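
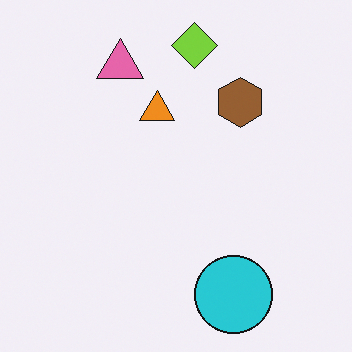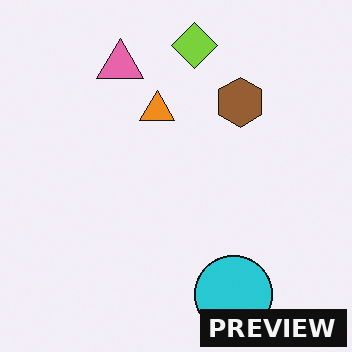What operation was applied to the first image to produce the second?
The second image is the first watermarked with the text "PREVIEW" in the lower-right corner.

A dark label reading "PREVIEW" appears in the lower-right corner.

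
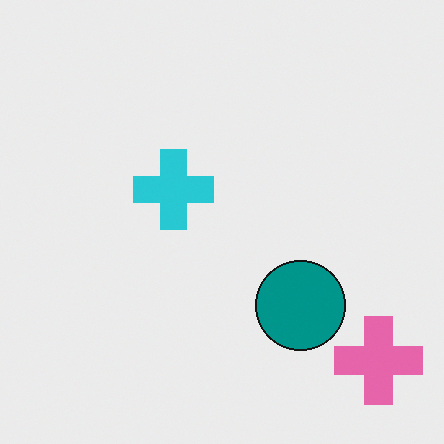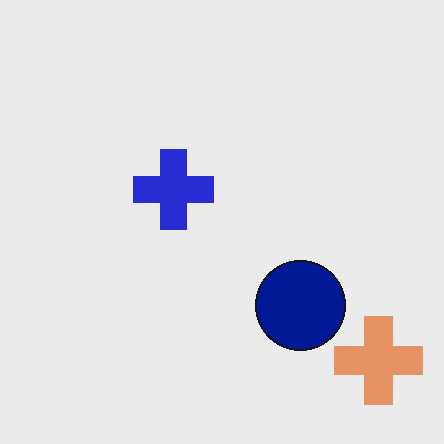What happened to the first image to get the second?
Hue-shifted slightly.

Every shape's color has rotated by the same amount around the hue wheel — a uniform hue shift.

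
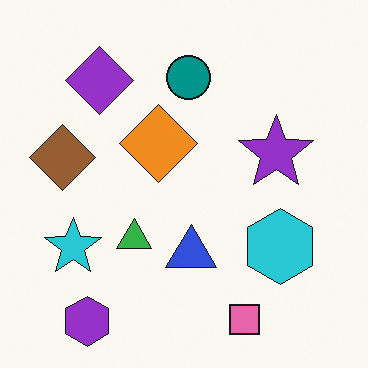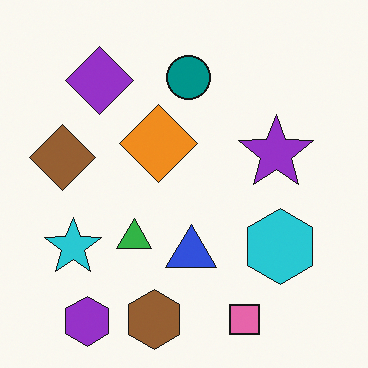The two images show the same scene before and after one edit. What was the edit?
This is the original image overlaid with an additional brown hexagon.

A brown hexagon appears in the second image that is absent from the first.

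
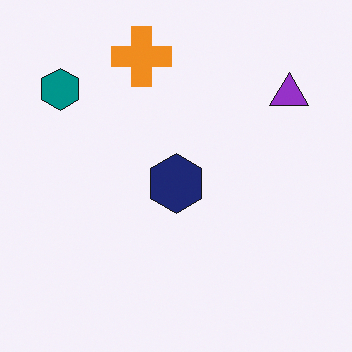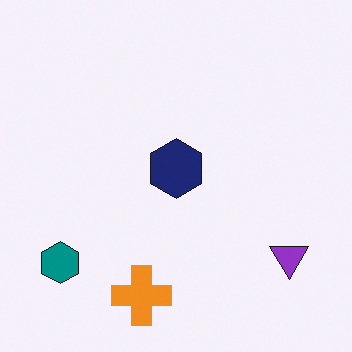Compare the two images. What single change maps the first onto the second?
The transformation is: flipped vertically (top ↔ bottom).

The orange cross is in the top of the first image and the bottom of the second — shapes on opposite sides of the horizontal midline have swapped in a mirror flip.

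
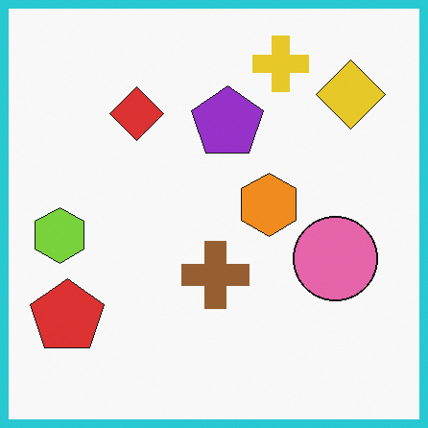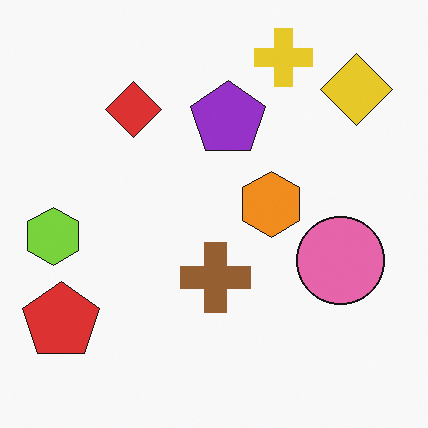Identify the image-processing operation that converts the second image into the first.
This is the original image framed with a cyan border.

A solid cyan frame runs around the edge of the first image, with the content slightly shrunk inside it.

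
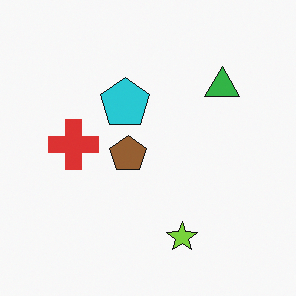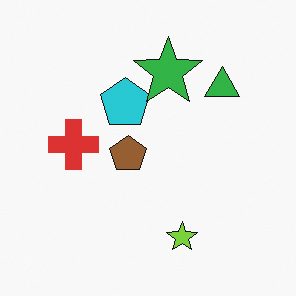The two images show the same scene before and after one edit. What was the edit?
The image was overlaid with an additional green star.

A green star appears in the second image that is absent from the first.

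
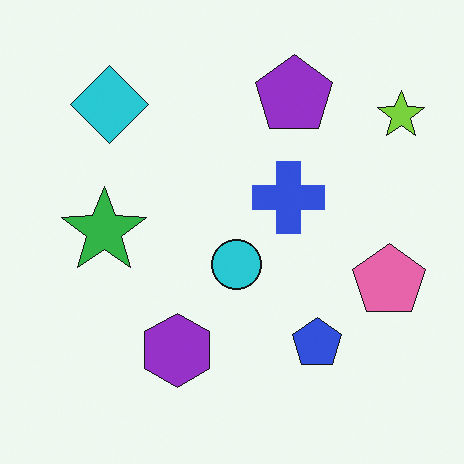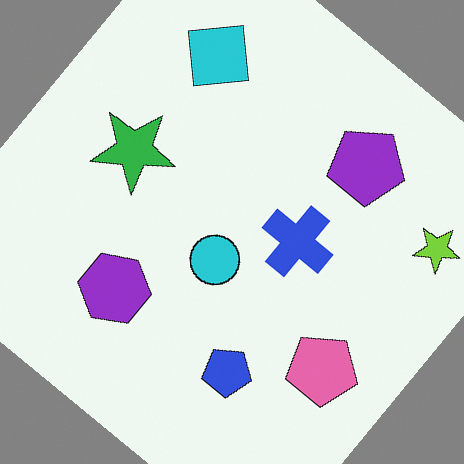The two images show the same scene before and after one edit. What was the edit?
The transformation is: rotated clockwise by a large amount — several tens of degrees.

Every shape is tilted by the same angle and the image corners show triangular fill wedges — a whole-image rotation by a non-right angle.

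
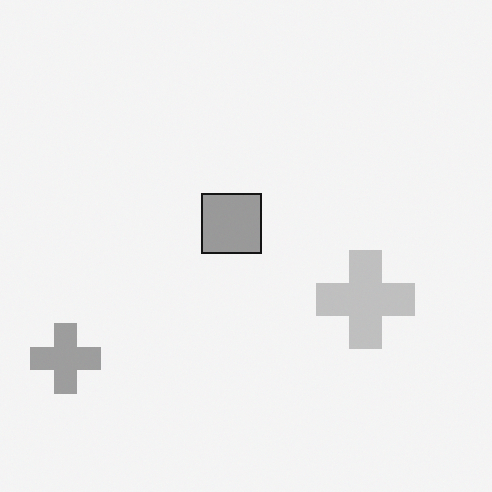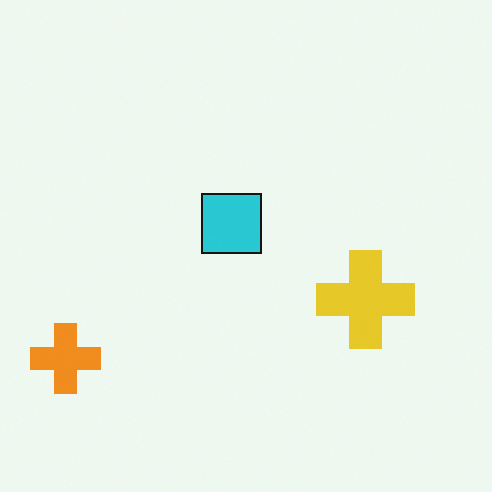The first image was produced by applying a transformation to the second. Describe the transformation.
This is the original image converted to grayscale.

All color is removed — every shape is now a shade of grey.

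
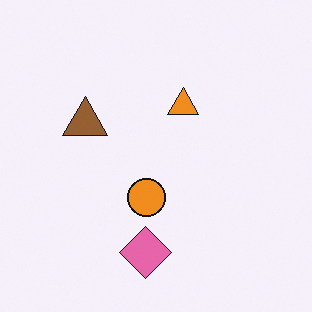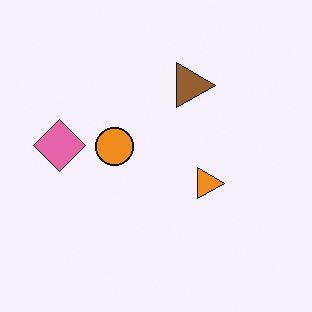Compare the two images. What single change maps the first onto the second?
The transformation is: rotated 90° clockwise.

The pink diamond sits in the bottom of the first image and the left of the second — consistent with a whole-image 90° clockwise rotation.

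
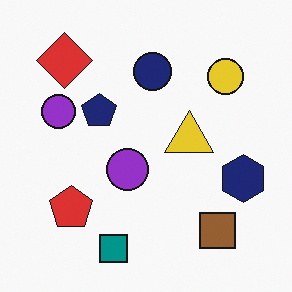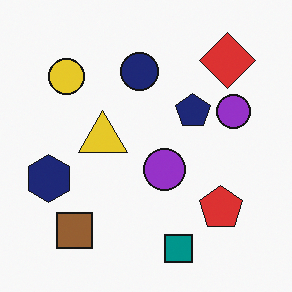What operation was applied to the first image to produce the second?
The transformation is: flipped horizontally (left ↔ right).

The navy hexagon is in the right of the first image and the left of the second — shapes on opposite sides of the vertical midline have swapped in a mirror flip.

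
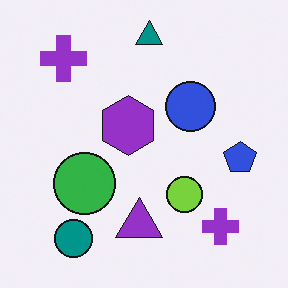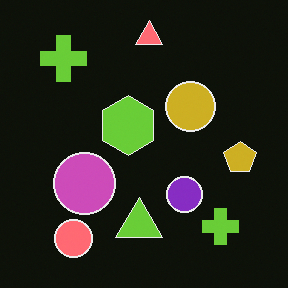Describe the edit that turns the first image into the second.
It was color-inverted (negative).

The light background has become dark and every shape's color is its complement — a photographic negative.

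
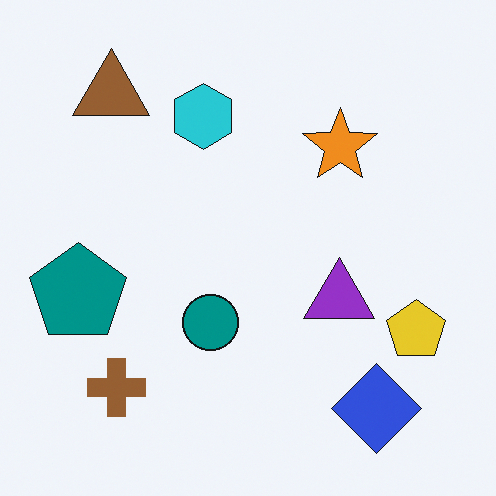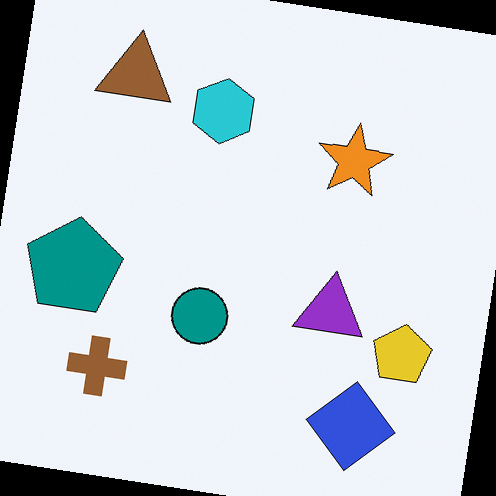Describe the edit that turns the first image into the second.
The image was rotated clockwise by a few degrees.

Every shape is tilted by the same angle and the image corners show triangular fill wedges — a whole-image rotation by a non-right angle.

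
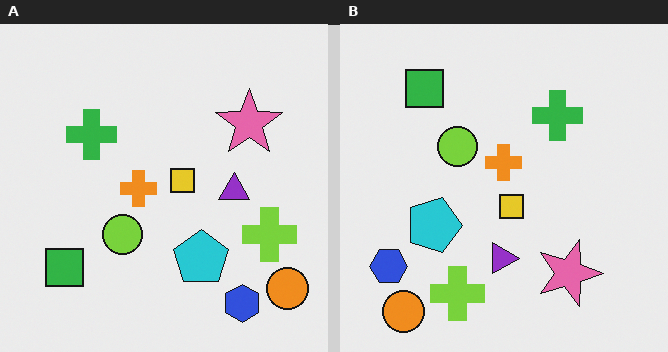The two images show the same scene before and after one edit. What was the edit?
The right (B) image is the left (A) rotated 90° clockwise.

The orange circle sits in the bottom-right of the left (A) image and the bottom-left of the right (B) — consistent with a whole-image 90° clockwise rotation.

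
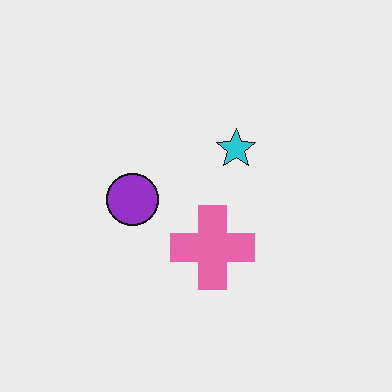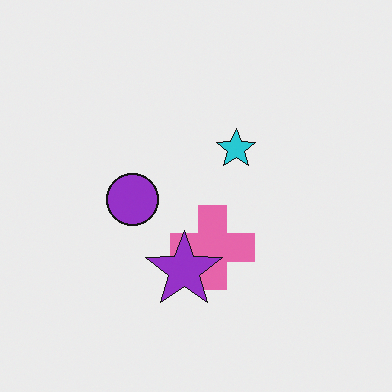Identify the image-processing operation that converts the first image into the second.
Overlaid with an additional purple star.

A purple star appears in the second image that is absent from the first.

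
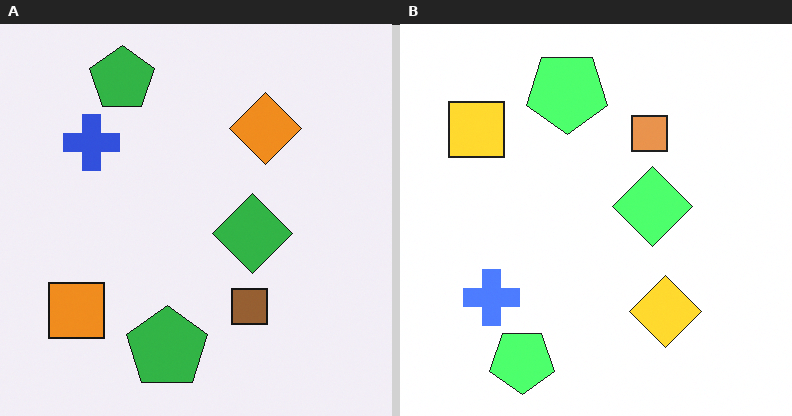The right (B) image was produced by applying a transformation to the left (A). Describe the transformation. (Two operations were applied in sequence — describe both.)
The transformation is: brightened a lot, then flipped vertically (top ↔ bottom).

Every pixel — background and shapes alike — is uniformly brightened. The orange diamond is in the top-right of the left (A) image and the bottom-right of the right (B) — shapes on opposite sides of the horizontal midline have swapped in a mirror flip.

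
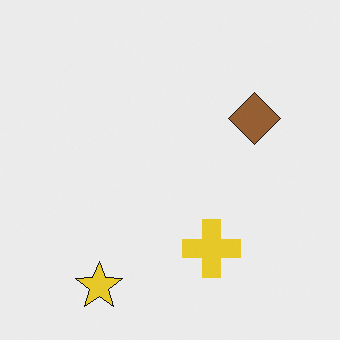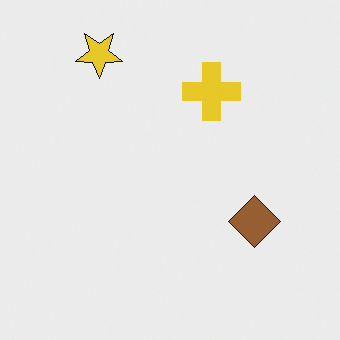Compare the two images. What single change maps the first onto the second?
The second image is the first flipped vertically (top ↔ bottom).

The yellow star is in the bottom-left of the first image and the top-left of the second — shapes on opposite sides of the horizontal midline have swapped in a mirror flip.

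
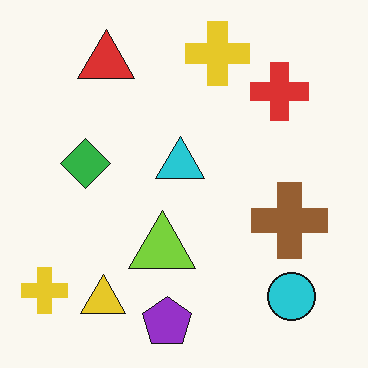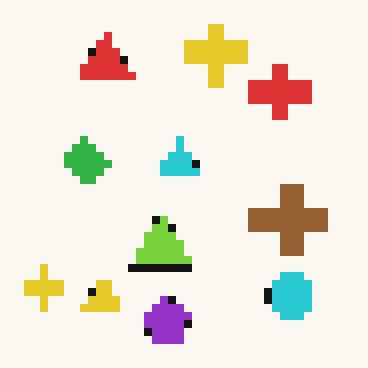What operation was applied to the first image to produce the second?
The second image is the first pixelated into visible square blocks.

Shapes are reduced to large square blocks; fine edges and outlines are lost — a downscale-then-upscale (mosaic) effect.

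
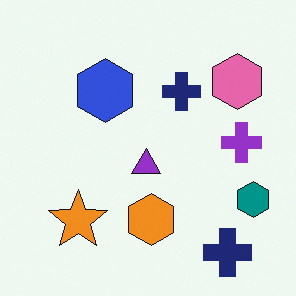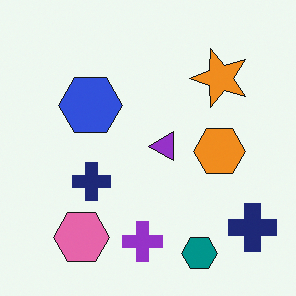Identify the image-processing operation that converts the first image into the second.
It was transposed (reflected across the top-left ↔ bottom-right diagonal).

Shapes have swapped their row and column positions — what was in the top-right is now in the bottom-left — a diagonal reflection.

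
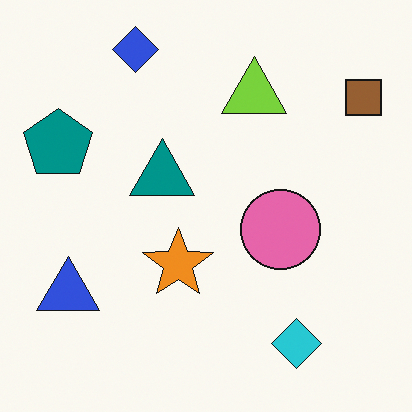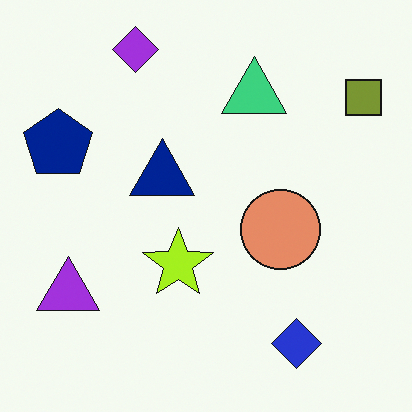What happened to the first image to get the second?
The transformation is: hue-shifted slightly.

Every shape's color has rotated by the same amount around the hue wheel — a uniform hue shift.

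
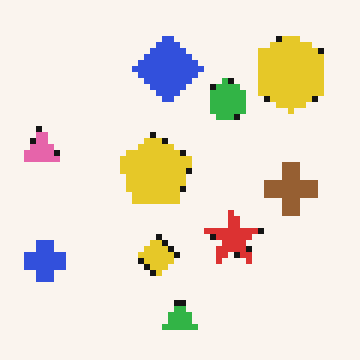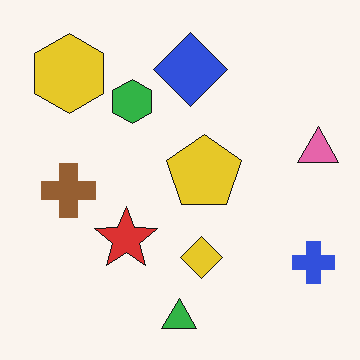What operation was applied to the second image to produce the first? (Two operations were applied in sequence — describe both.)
The first image is the second flipped horizontally (left ↔ right), then moderately pixelated.

The pink triangle is in the right of the second image and the left of the first — shapes on opposite sides of the vertical midline have swapped in a mirror flip. Shapes are reduced to large square blocks; fine edges and outlines are lost — a downscale-then-upscale (mosaic) effect.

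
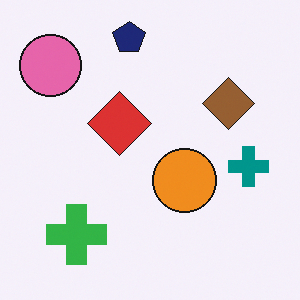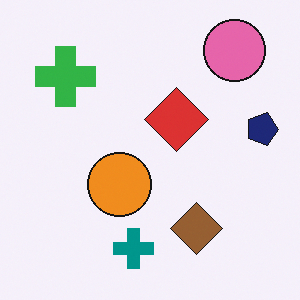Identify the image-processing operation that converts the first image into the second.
The second image is the first rotated 90° clockwise.

The pink circle sits in the top-left of the first image and the top-right of the second — consistent with a whole-image 90° clockwise rotation.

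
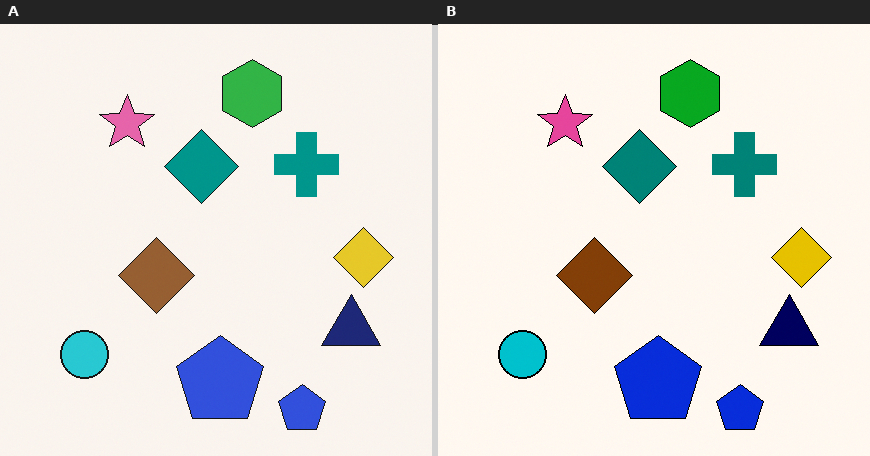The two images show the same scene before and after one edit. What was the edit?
It was given slightly increased contrast.

Tones are pushed away from mid-grey across the whole image — a global contrast change.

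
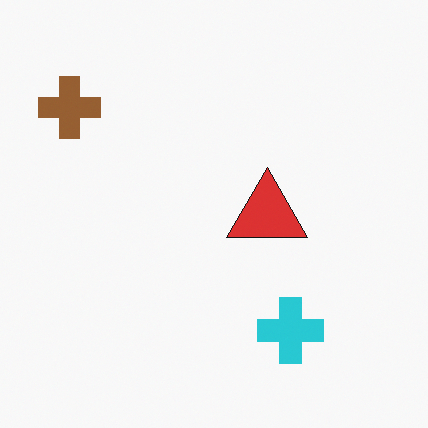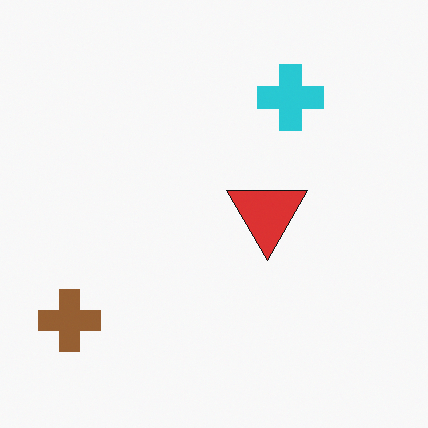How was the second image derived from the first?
This is the original image flipped vertically (top ↔ bottom).

The cyan cross is in the bottom-right of the first image and the top-right of the second — shapes on opposite sides of the horizontal midline have swapped in a mirror flip.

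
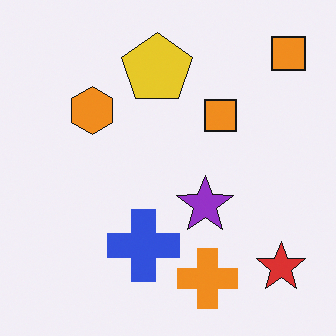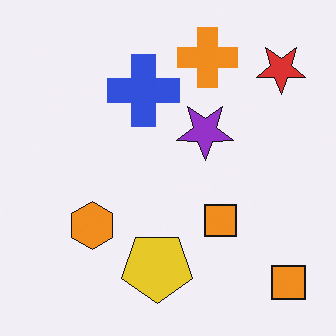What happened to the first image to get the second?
It was flipped vertically (top ↔ bottom).

The orange cross is in the bottom of the first image and the top of the second — shapes on opposite sides of the horizontal midline have swapped in a mirror flip.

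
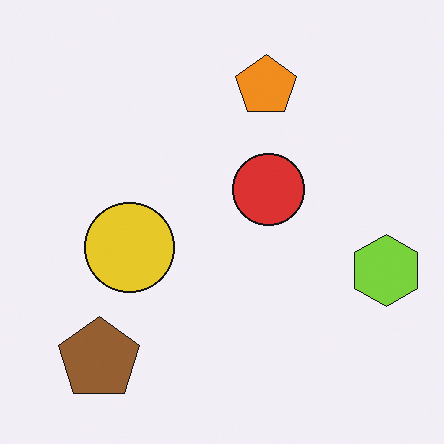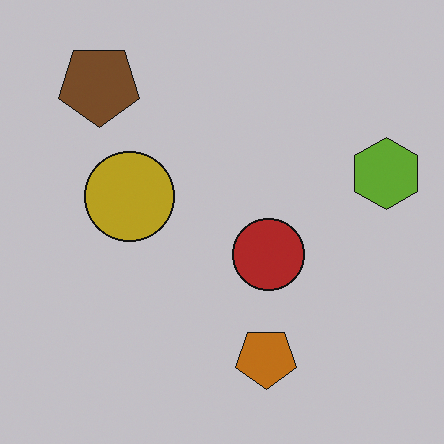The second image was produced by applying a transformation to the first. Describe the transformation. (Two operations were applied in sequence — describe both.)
The transformation is: slightly darkened, then flipped vertically (top ↔ bottom).

Every pixel — background and shapes alike — is uniformly darkened. The brown pentagon is in the bottom-left of the first image and the top-left of the second — shapes on opposite sides of the horizontal midline have swapped in a mirror flip.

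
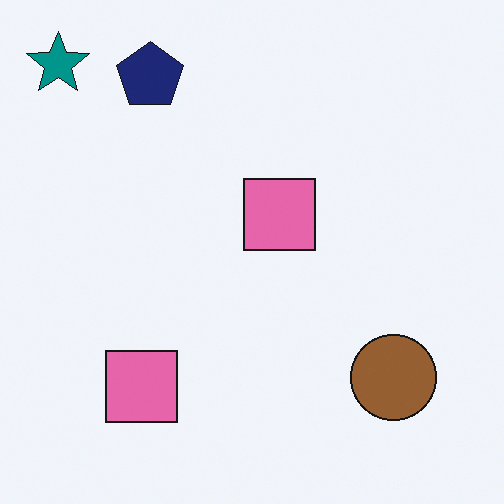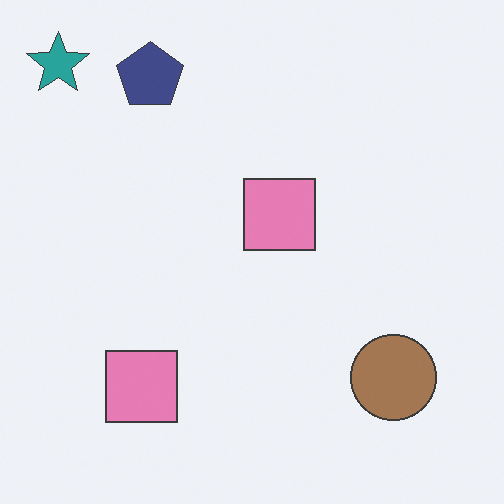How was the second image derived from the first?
Given slightly reduced contrast.

Tones are pushed toward mid-grey across the whole image — a global contrast change.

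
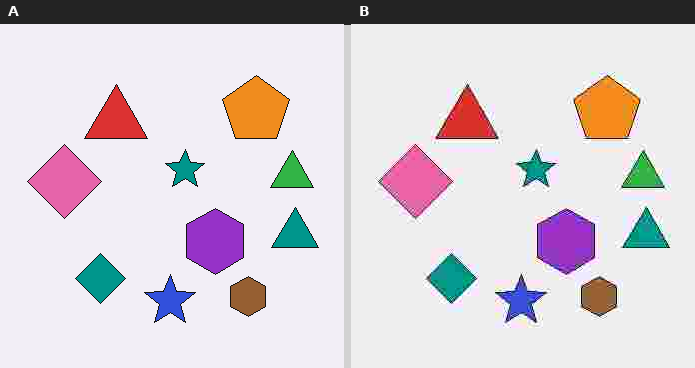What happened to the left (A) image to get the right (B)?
It was degraded with heavy JPEG compression.

Blocky 8×8 compression artifacts appear around shape edges and the flat background shows ringing — characteristic JPEG degradation.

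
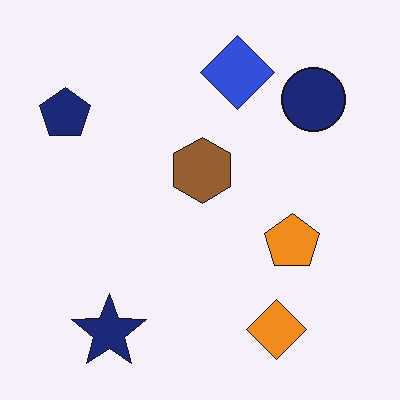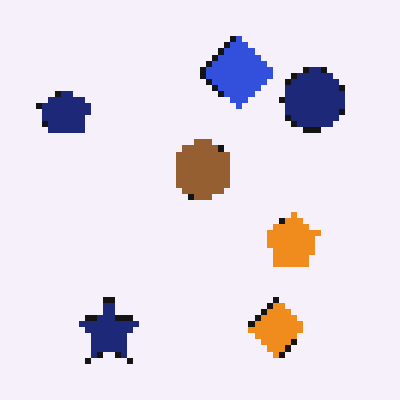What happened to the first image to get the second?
This is the original image pixelated into visible square blocks.

Shapes are reduced to large square blocks; fine edges and outlines are lost — a downscale-then-upscale (mosaic) effect.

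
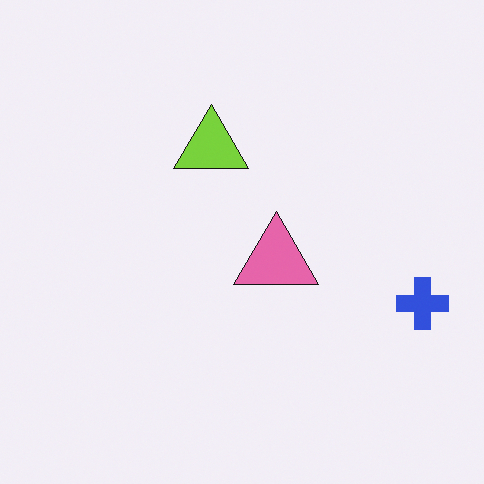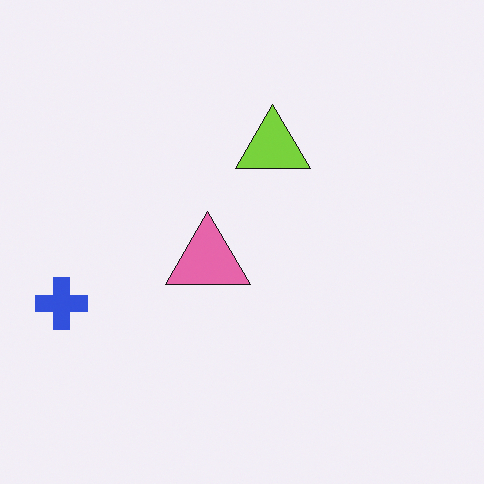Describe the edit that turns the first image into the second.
The image was flipped horizontally (left ↔ right).

The blue cross is in the right of the first image and the left of the second — shapes on opposite sides of the vertical midline have swapped in a mirror flip.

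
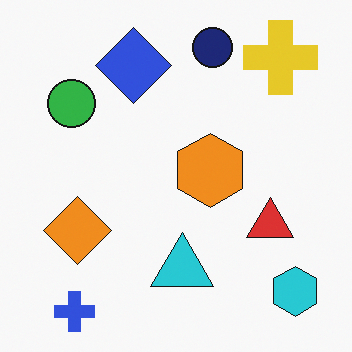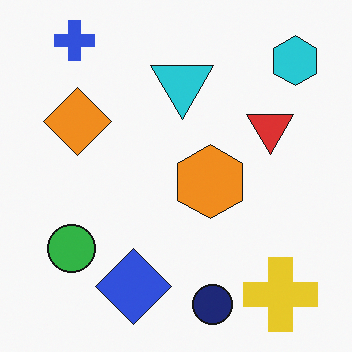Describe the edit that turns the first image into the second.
Flipped vertically (top ↔ bottom).

The blue cross is in the bottom-left of the first image and the top-left of the second — shapes on opposite sides of the horizontal midline have swapped in a mirror flip.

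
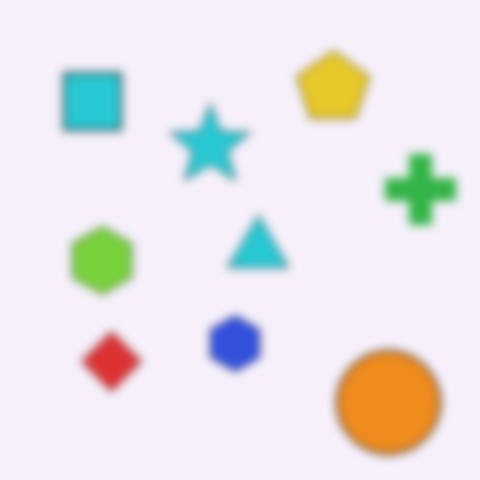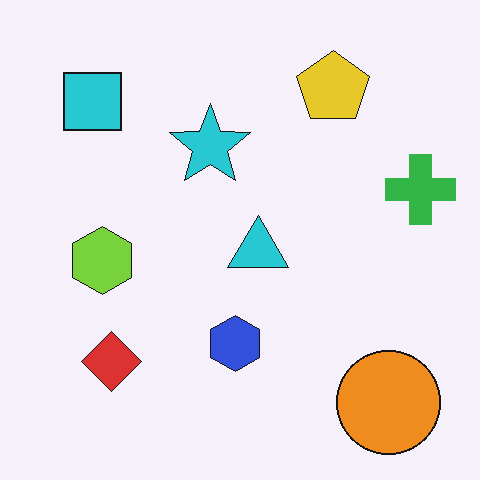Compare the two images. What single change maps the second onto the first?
The image was moderately blurred.

Shape edges and outlines are uniformly softened across the whole image.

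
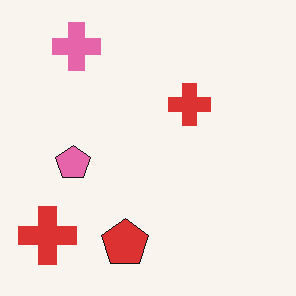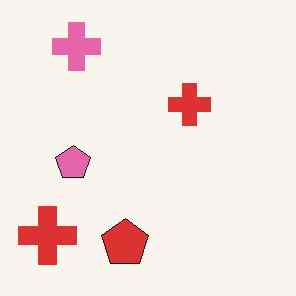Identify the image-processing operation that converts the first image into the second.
This is the original image given moderate JPEG compression.

Blocky 8×8 compression artifacts appear around shape edges and the flat background shows ringing — characteristic JPEG degradation.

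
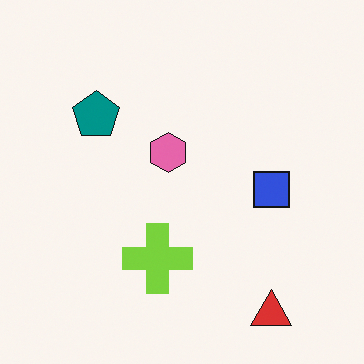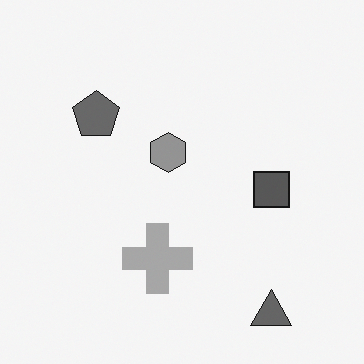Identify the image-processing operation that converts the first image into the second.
The transformation is: converted to grayscale.

All color is removed — every shape is now a shade of grey.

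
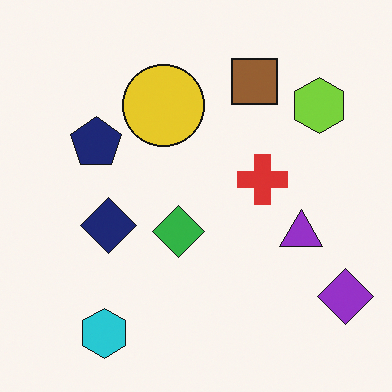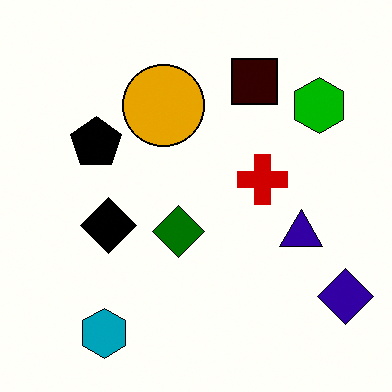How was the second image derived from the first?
Given much higher contrast.

Tones are pushed away from mid-grey across the whole image — a global contrast change.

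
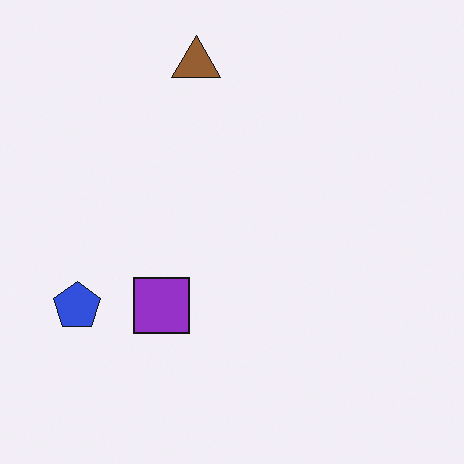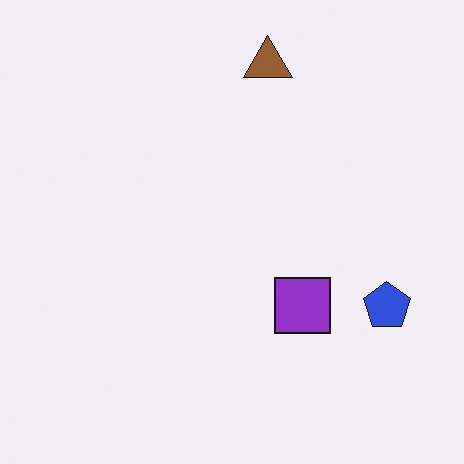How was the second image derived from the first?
Flipped horizontally (left ↔ right).

The blue pentagon is in the left of the first image and the right of the second — shapes on opposite sides of the vertical midline have swapped in a mirror flip.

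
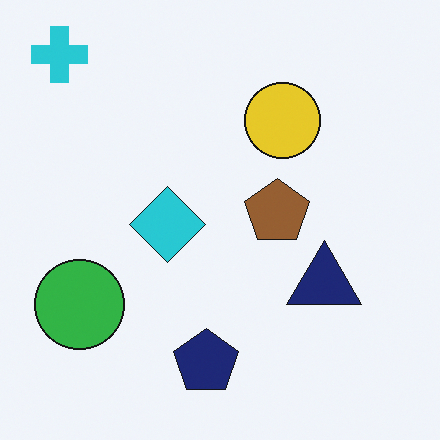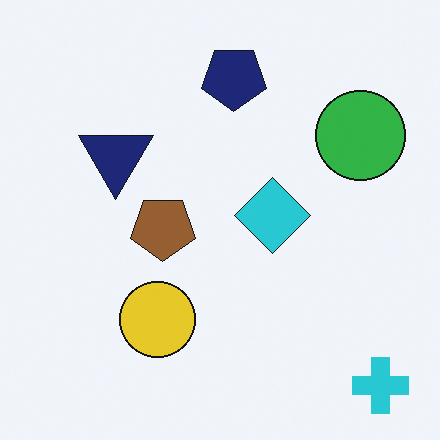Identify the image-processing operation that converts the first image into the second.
This is the original image rotated 180°.

The cyan cross sits in the top-left of the first image and the bottom-right of the second — consistent with a whole-image 180° rotation.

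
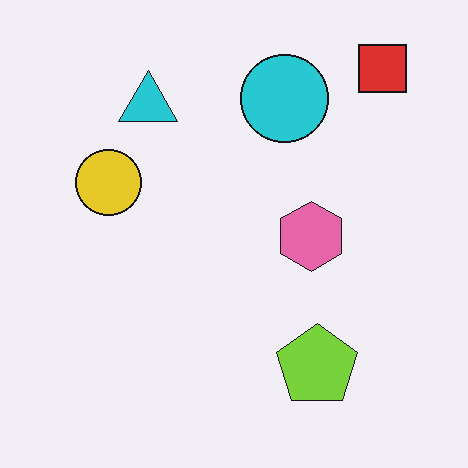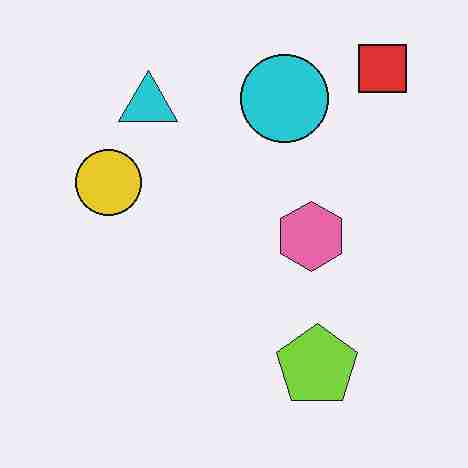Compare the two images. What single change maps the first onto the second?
The image was heavily JPEG-compressed with obvious blocking artifacts.

Blocky 8×8 compression artifacts appear around shape edges and the flat background shows ringing — characteristic JPEG degradation.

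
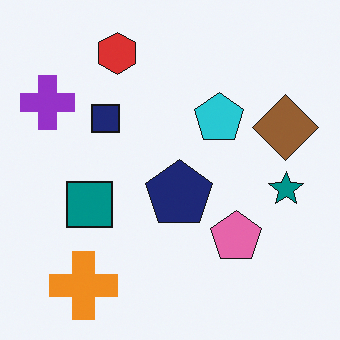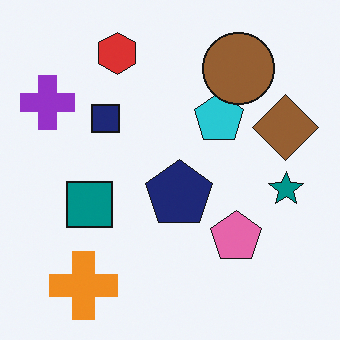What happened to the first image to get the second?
The image was overlaid with an additional brown circle.

A brown circle appears in the second image that is absent from the first.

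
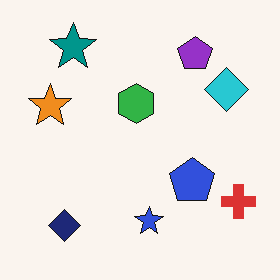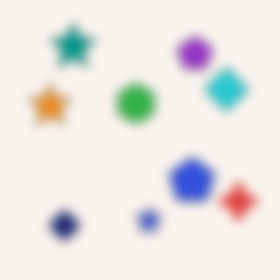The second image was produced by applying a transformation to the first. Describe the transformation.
This is the original image heavily blurred.

Shape edges and outlines are uniformly softened across the whole image.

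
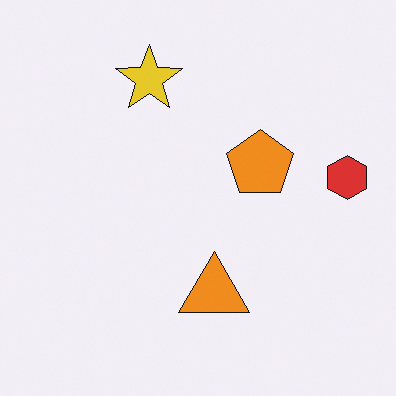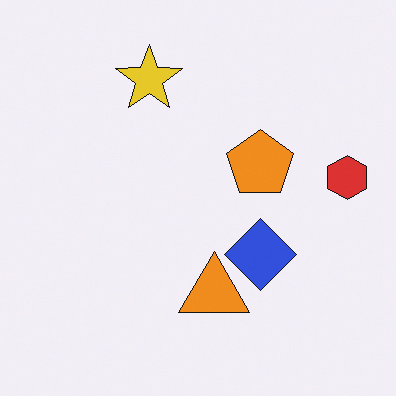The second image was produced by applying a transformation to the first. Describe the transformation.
It was overlaid with an additional blue diamond.

A blue diamond appears in the second image that is absent from the first.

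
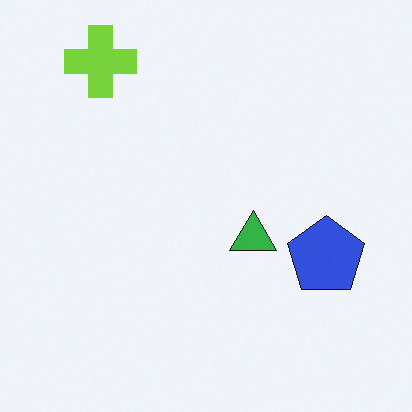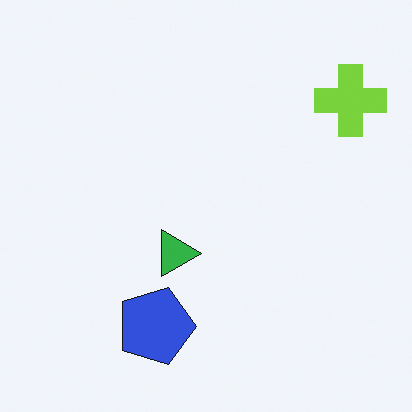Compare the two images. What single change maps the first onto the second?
This is the original image rotated 90° clockwise.

The lime cross sits in the top-left of the first image and the top-right of the second — consistent with a whole-image 90° clockwise rotation.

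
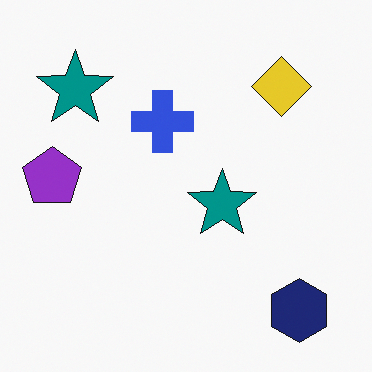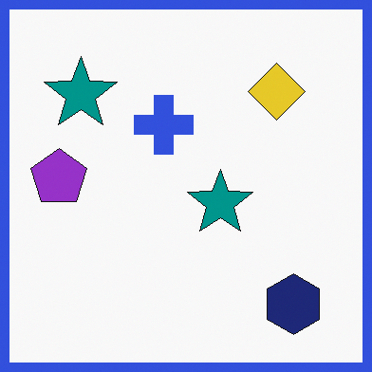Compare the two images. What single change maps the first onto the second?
The image was framed with a blue border.

A solid blue frame runs around the edge of the second image, with the content slightly shrunk inside it.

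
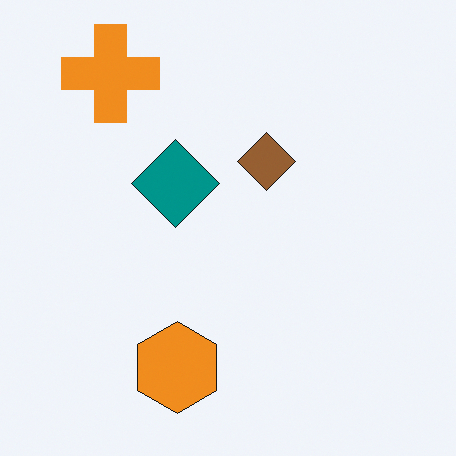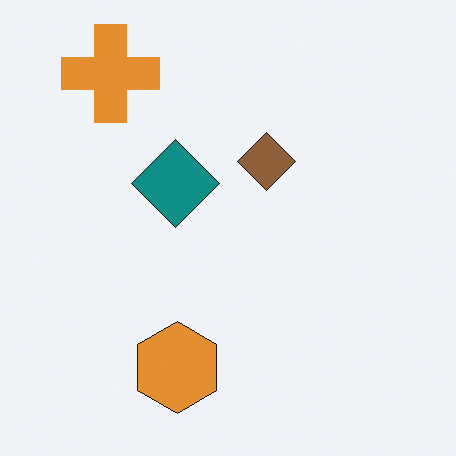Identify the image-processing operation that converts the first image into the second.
Slightly desaturated.

All colors are more muted and greyish — a global saturation change.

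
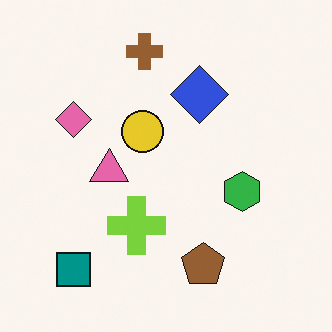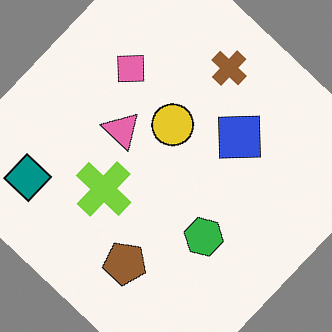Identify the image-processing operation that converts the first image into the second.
The image was rotated clockwise by a large amount — several tens of degrees.

Every shape is tilted by the same angle and the image corners show triangular fill wedges — a whole-image rotation by a non-right angle.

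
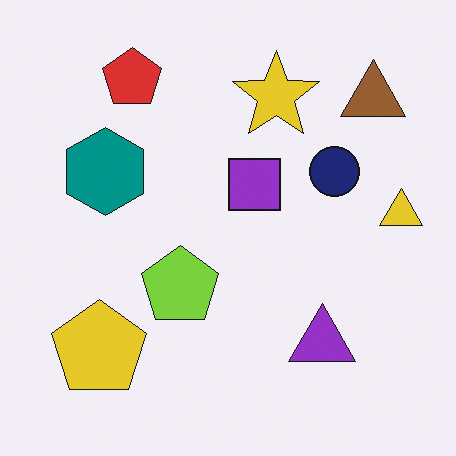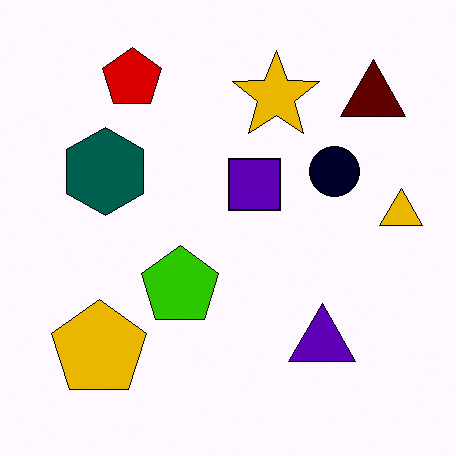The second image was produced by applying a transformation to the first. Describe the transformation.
The second image is the first given much higher contrast.

Tones are pushed away from mid-grey across the whole image — a global contrast change.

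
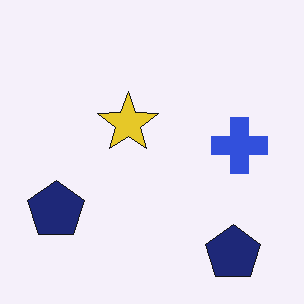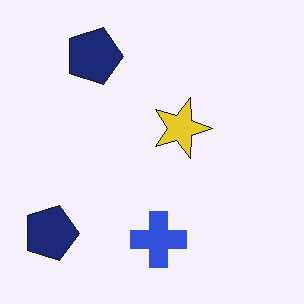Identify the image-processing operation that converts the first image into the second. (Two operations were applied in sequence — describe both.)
The transformation is: JPEG-compressed with visible artifacts, then rotated 90° clockwise.

Blocky 8×8 compression artifacts appear around shape edges and the flat background shows ringing — characteristic JPEG degradation. The blue cross sits in the right of the first image and the bottom of the second — consistent with a whole-image 90° clockwise rotation.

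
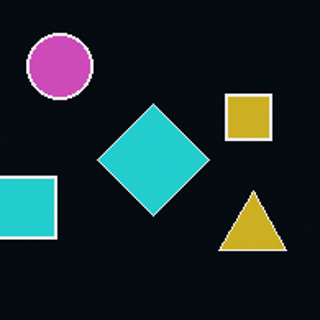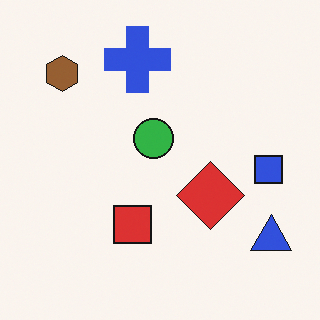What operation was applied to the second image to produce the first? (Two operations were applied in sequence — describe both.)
Color-inverted (negative), then cropped tightly and scaled back up.

The light background has become dark and every shape's color is its complement — a photographic negative. The visible shapes are larger and the field of view is narrower; shapes near the original edges may be partly or wholly outside the frame — a crop-and-rescale.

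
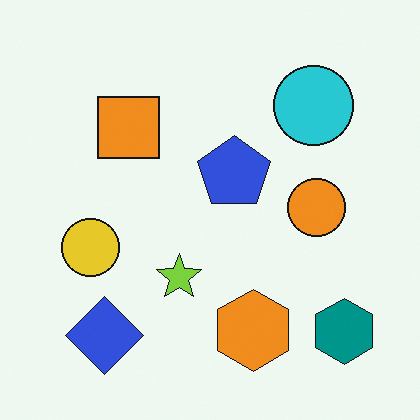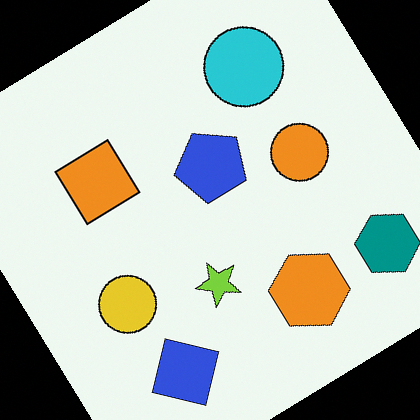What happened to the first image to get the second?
It was rotated counter-clockwise by a large amount — several tens of degrees.

Every shape is tilted by the same angle and the image corners show triangular fill wedges — a whole-image rotation by a non-right angle.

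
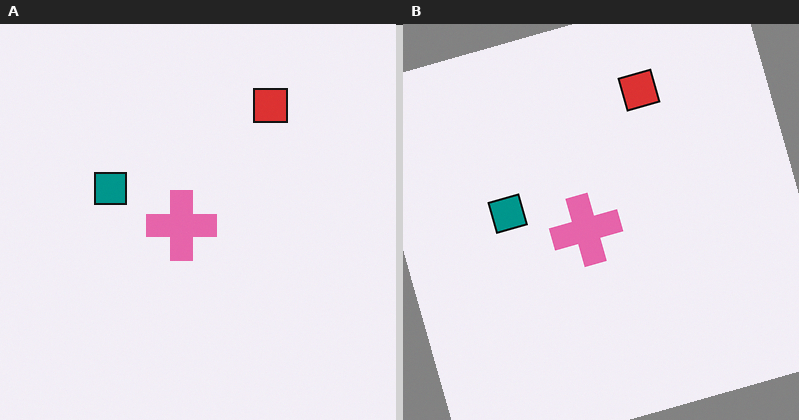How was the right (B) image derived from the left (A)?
This is the original image rotated counter-clockwise by a clearly visible amount.

Every shape is tilted by the same angle and the image corners show triangular fill wedges — a whole-image rotation by a non-right angle.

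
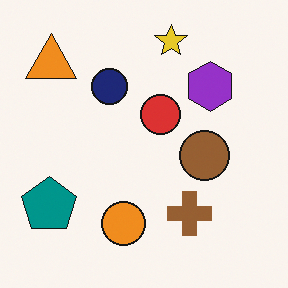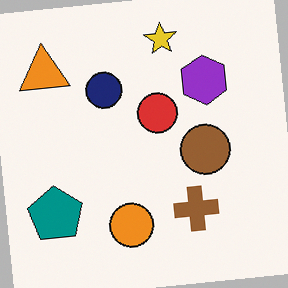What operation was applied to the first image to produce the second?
The transformation is: rotated counter-clockwise by a slight angle.

Every shape is tilted by the same angle and the image corners show triangular fill wedges — a whole-image rotation by a non-right angle.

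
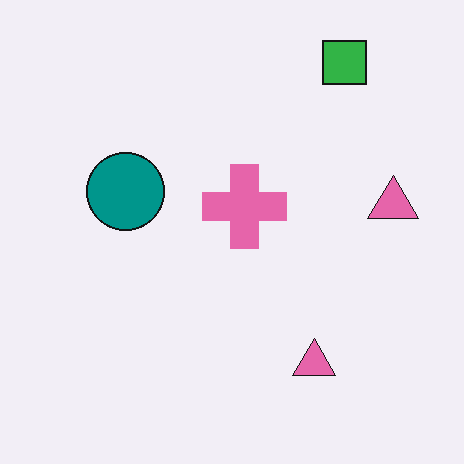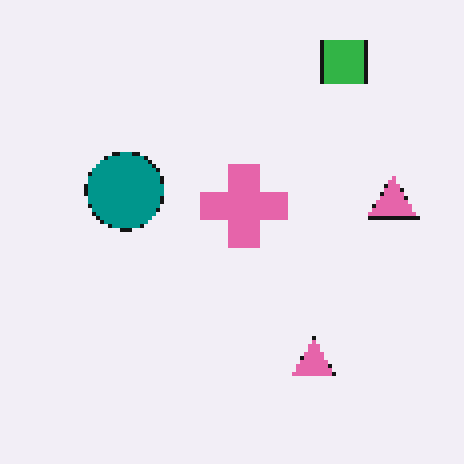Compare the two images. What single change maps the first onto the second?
This is the original image lightly pixelated (a mild mosaic effect).

Shapes are reduced to large square blocks; fine edges and outlines are lost — a downscale-then-upscale (mosaic) effect.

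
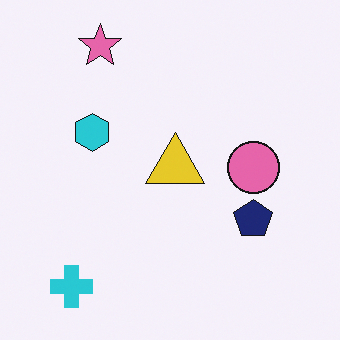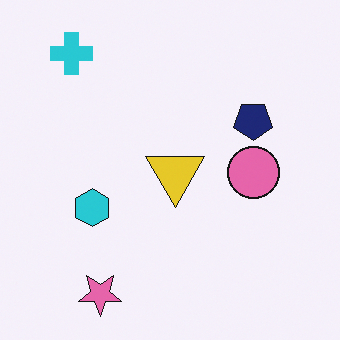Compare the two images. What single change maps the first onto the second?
It was flipped vertically (top ↔ bottom).

The pink star is in the top-left of the first image and the bottom-left of the second — shapes on opposite sides of the horizontal midline have swapped in a mirror flip.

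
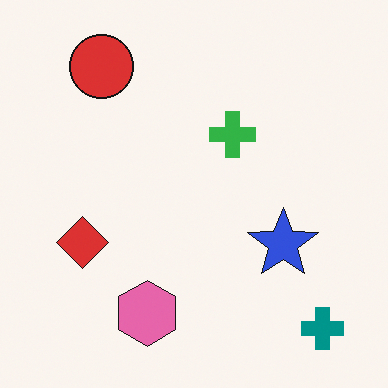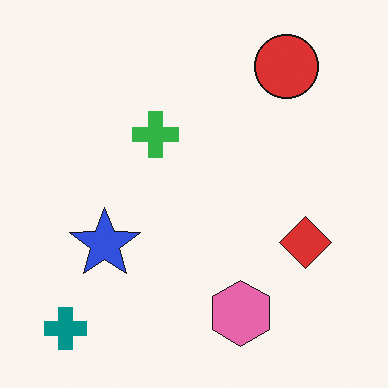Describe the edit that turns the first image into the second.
The image was flipped horizontally (left ↔ right).

The teal cross is in the bottom-right of the first image and the bottom-left of the second — shapes on opposite sides of the vertical midline have swapped in a mirror flip.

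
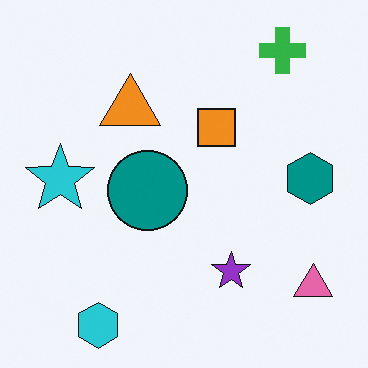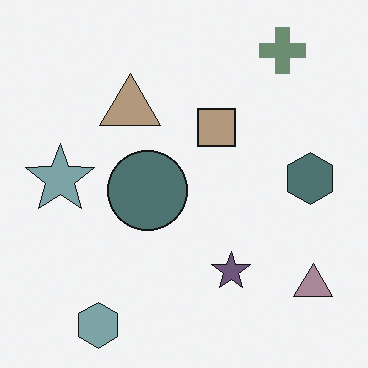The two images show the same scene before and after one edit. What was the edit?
The second image is the first heavily desaturated.

All colors are more muted and greyish — a global saturation change.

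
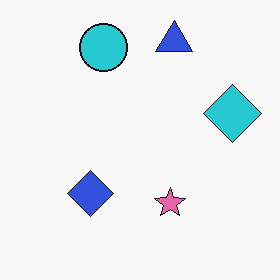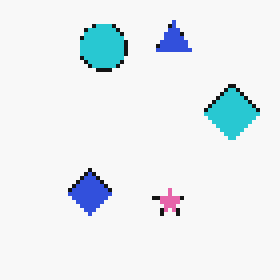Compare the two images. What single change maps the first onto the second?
The image was mildly pixelated.

Shapes are reduced to large square blocks; fine edges and outlines are lost — a downscale-then-upscale (mosaic) effect.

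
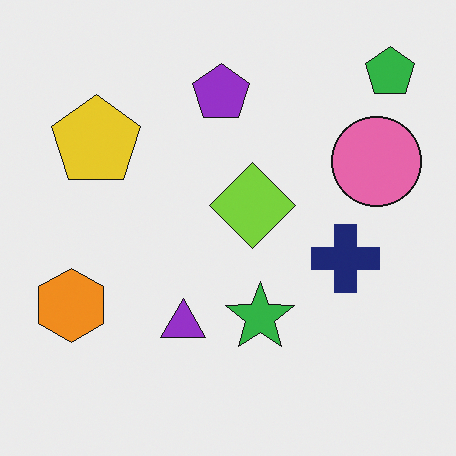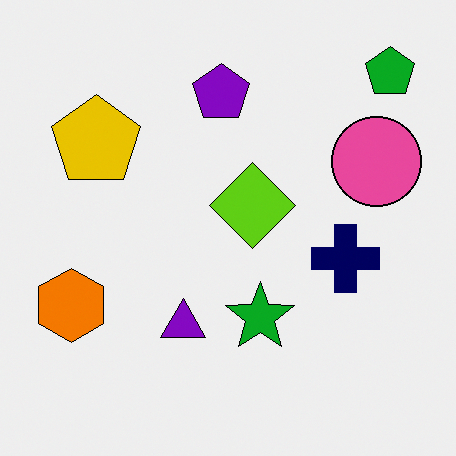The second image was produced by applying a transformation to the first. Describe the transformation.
Given slightly increased contrast.

Tones are pushed away from mid-grey across the whole image — a global contrast change.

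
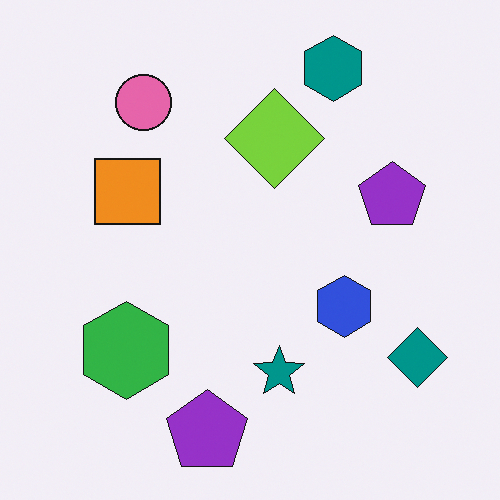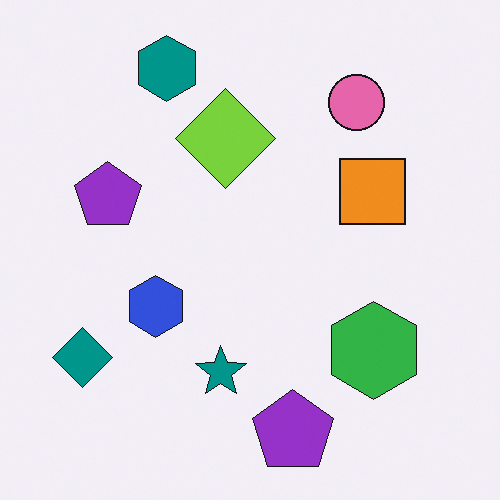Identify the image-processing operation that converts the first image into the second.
This is the original image flipped horizontally (left ↔ right).

The teal diamond is in the bottom-right of the first image and the bottom-left of the second — shapes on opposite sides of the vertical midline have swapped in a mirror flip.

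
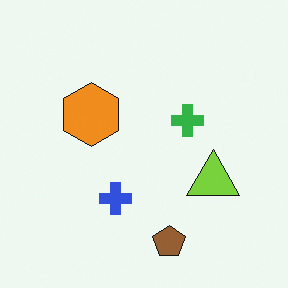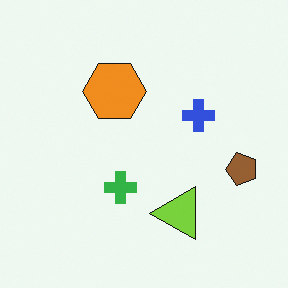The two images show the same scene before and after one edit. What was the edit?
The second image is the first transposed (reflected across the top-left ↔ bottom-right diagonal).

Shapes have swapped their row and column positions — what was in the top-right is now in the bottom-left — a diagonal reflection.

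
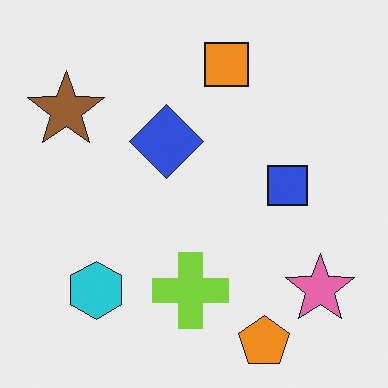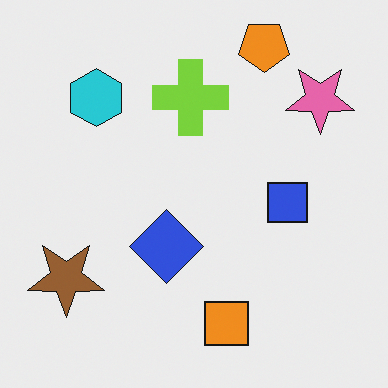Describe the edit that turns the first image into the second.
The image was flipped vertically (top ↔ bottom).

The orange pentagon is in the bottom-right of the first image and the top-right of the second — shapes on opposite sides of the horizontal midline have swapped in a mirror flip.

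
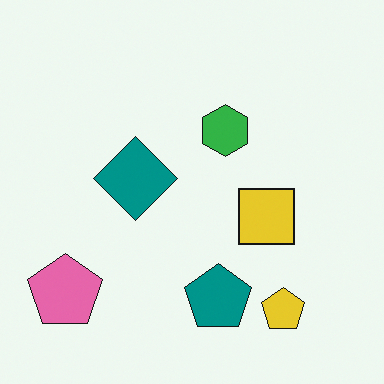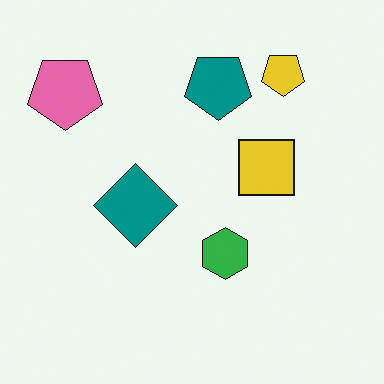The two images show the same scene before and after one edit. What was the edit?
Flipped vertically (top ↔ bottom).

The yellow pentagon is in the bottom-right of the first image and the top-right of the second — shapes on opposite sides of the horizontal midline have swapped in a mirror flip.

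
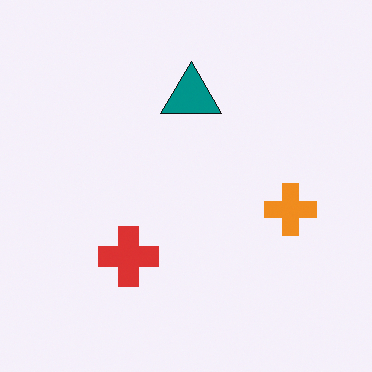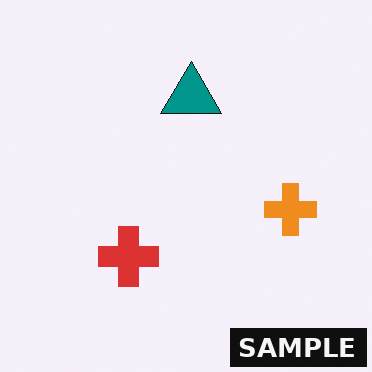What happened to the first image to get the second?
Watermarked with the text "SAMPLE" in the lower-right corner.

A dark label reading "SAMPLE" appears in the lower-right corner.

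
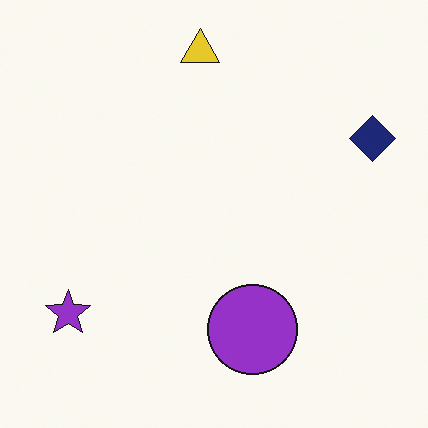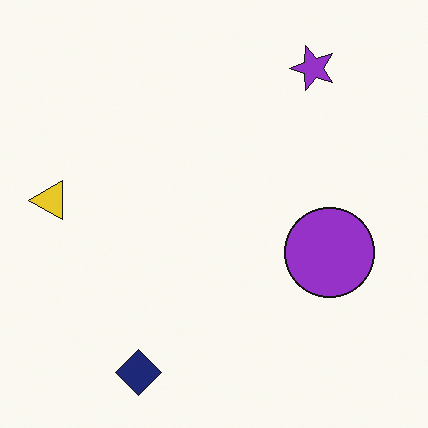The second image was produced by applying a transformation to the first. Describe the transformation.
The transformation is: transposed (reflected across the top-left ↔ bottom-right diagonal).

Shapes have swapped their row and column positions — what was in the top-right is now in the bottom-left — a diagonal reflection.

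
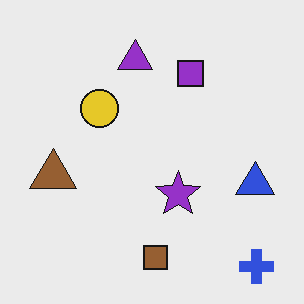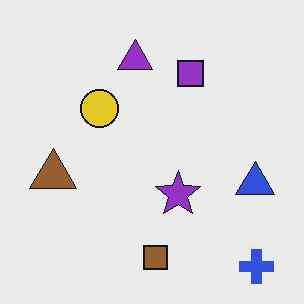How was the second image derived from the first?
The image was JPEG-compressed with visible artifacts.

Blocky 8×8 compression artifacts appear around shape edges and the flat background shows ringing — characteristic JPEG degradation.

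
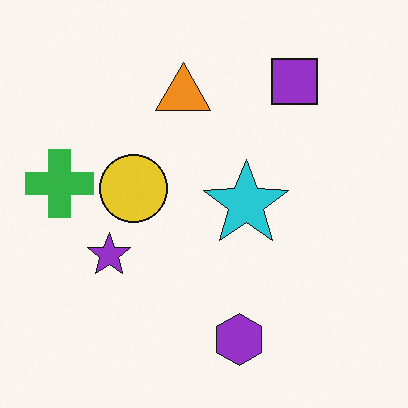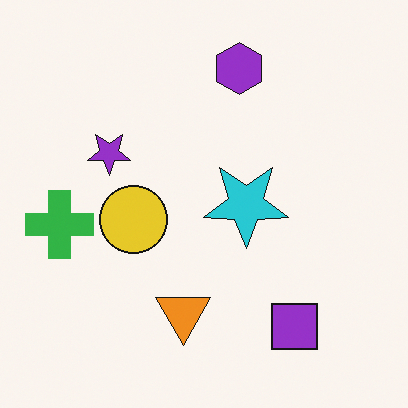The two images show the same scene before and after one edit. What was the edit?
The transformation is: flipped vertically (top ↔ bottom).

The purple hexagon is in the bottom of the first image and the top of the second — shapes on opposite sides of the horizontal midline have swapped in a mirror flip.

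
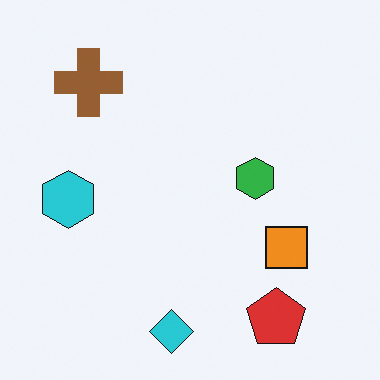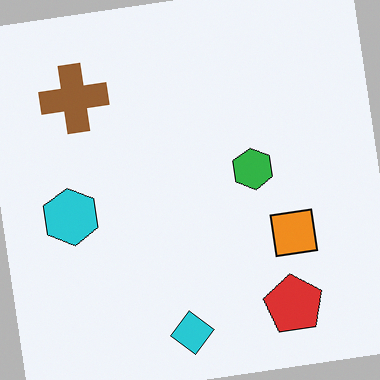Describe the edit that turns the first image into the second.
This is the original image rotated counter-clockwise by a slight angle.

Every shape is tilted by the same angle and the image corners show triangular fill wedges — a whole-image rotation by a non-right angle.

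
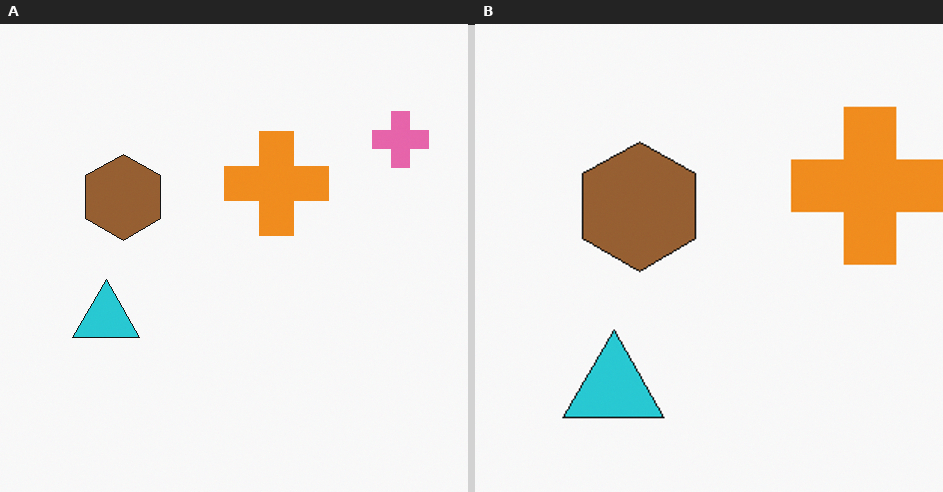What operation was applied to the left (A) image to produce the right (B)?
Cropped to a modestly smaller region and rescaled.

The visible shapes are larger and the field of view is narrower; shapes near the original edges may be partly or wholly outside the frame — a crop-and-rescale.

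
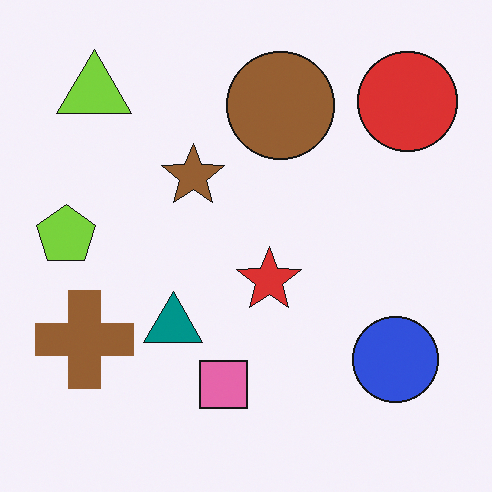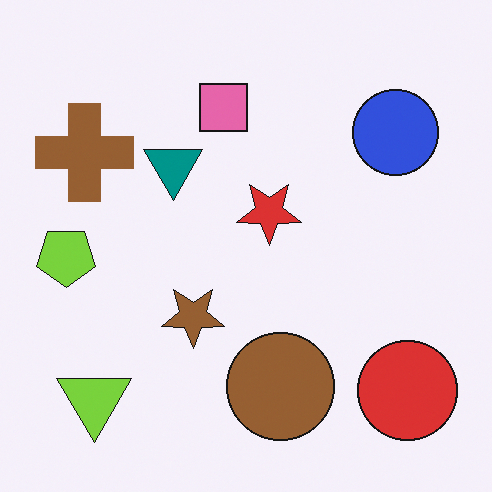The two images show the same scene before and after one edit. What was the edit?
The image was flipped vertically (top ↔ bottom).

The lime triangle is in the top-left of the first image and the bottom-left of the second — shapes on opposite sides of the horizontal midline have swapped in a mirror flip.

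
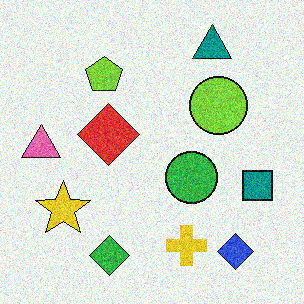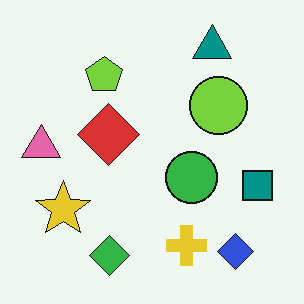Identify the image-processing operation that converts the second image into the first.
The image was degraded with moderate additive noise.

Random speckle covers the whole image, including the flat background.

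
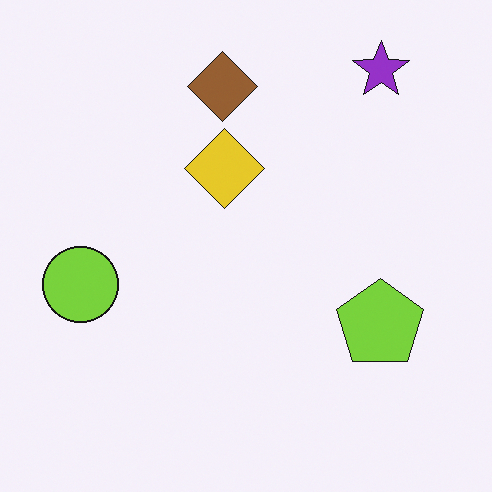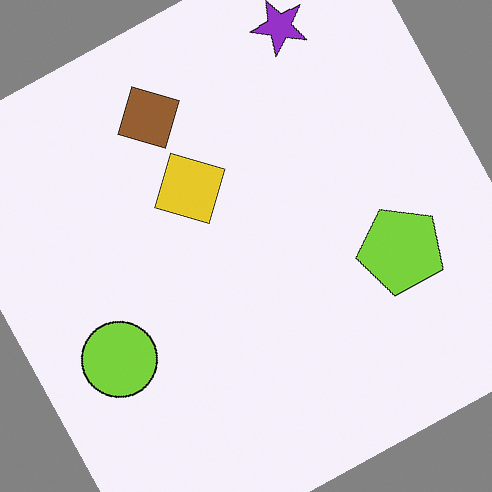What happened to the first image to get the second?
The transformation is: rotated counter-clockwise by a moderate amount.

Every shape is tilted by the same angle and the image corners show triangular fill wedges — a whole-image rotation by a non-right angle.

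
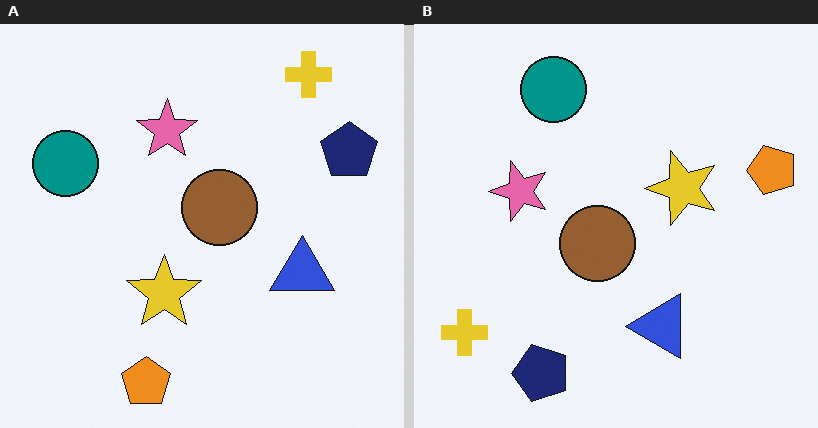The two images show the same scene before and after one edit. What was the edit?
The transformation is: transposed (reflected across the top-left ↔ bottom-right diagonal).

Shapes have swapped their row and column positions — what was in the top-right is now in the bottom-left — a diagonal reflection.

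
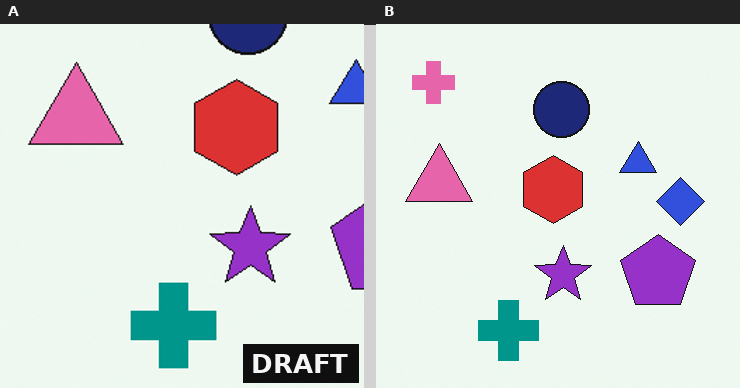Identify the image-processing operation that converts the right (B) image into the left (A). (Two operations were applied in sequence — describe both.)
This is the original image cropped slightly and scaled back up, then watermarked with the text "DRAFT" in the lower-right corner.

The visible shapes are larger and the field of view is narrower; shapes near the original edges may be partly or wholly outside the frame — a crop-and-rescale. A dark label reading "DRAFT" appears in the lower-right corner.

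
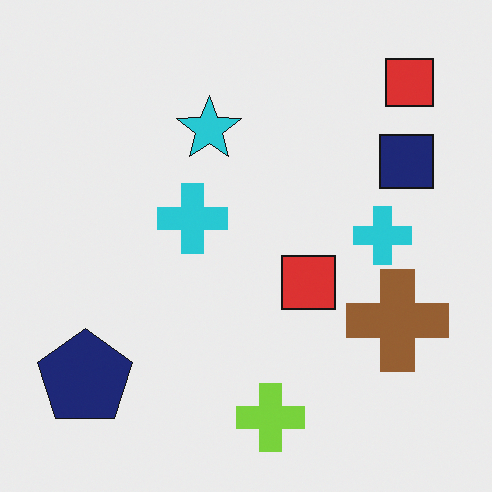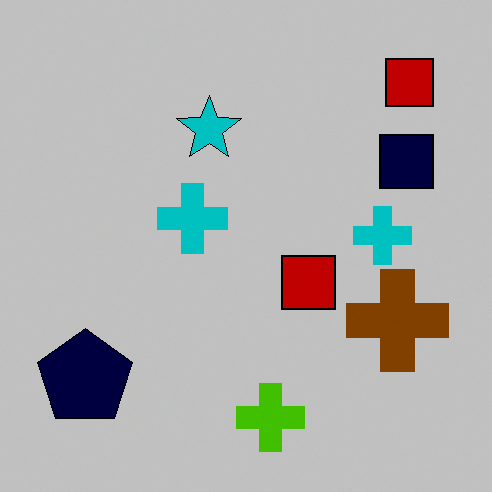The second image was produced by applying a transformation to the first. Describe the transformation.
The second image is the first heavily posterized to just a handful of flat colors.

Each flat color has snapped to a coarser quantized level — most visibly, the near-white background has dropped to a flat grey.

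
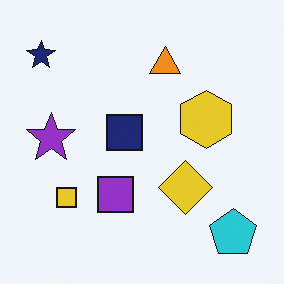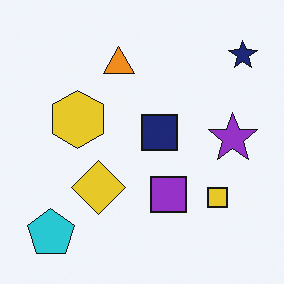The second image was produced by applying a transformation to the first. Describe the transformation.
This is the original image flipped horizontally (left ↔ right).

The navy star is in the top-left of the first image and the top-right of the second — shapes on opposite sides of the vertical midline have swapped in a mirror flip.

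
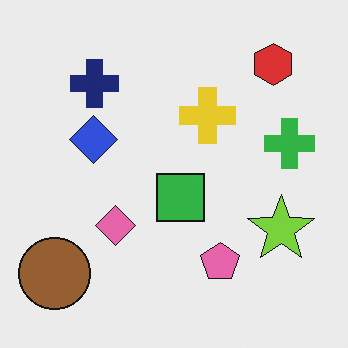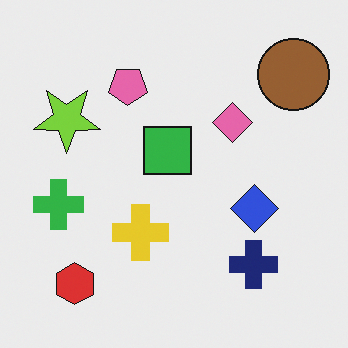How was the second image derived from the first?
The second image is the first rotated 180°.

The brown circle sits in the bottom-left of the first image and the top-right of the second — consistent with a whole-image 180° rotation.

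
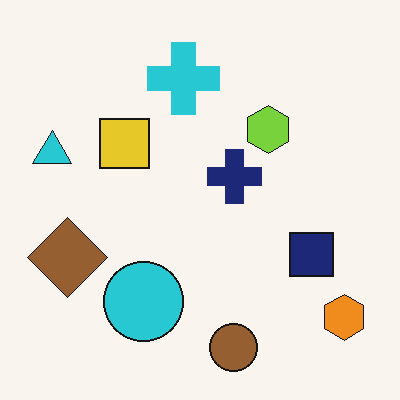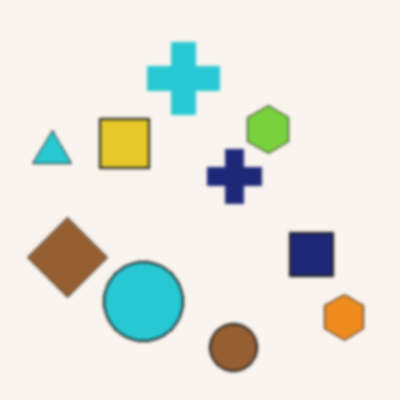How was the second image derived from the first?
This is the original image given a subtle gaussian blur.

Shape edges and outlines are uniformly softened across the whole image.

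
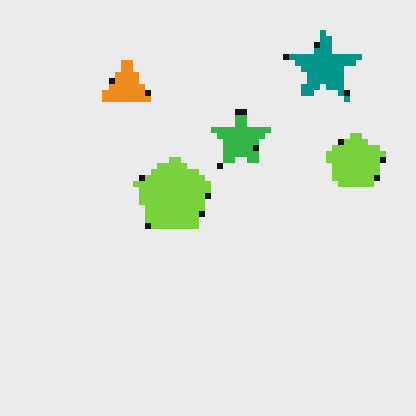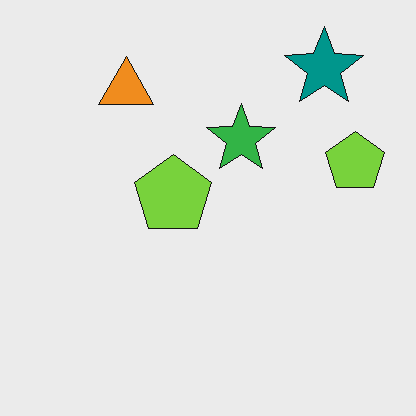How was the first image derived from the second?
The first image is the second moderately pixelated.

Shapes are reduced to large square blocks; fine edges and outlines are lost — a downscale-then-upscale (mosaic) effect.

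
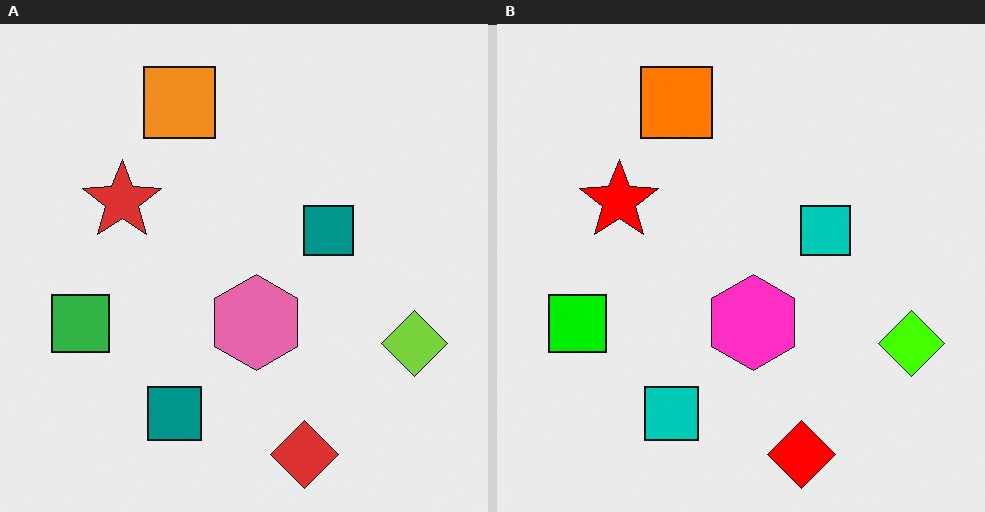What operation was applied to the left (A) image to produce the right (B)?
Heavily oversaturated.

All colors are more vivid — a global saturation change.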